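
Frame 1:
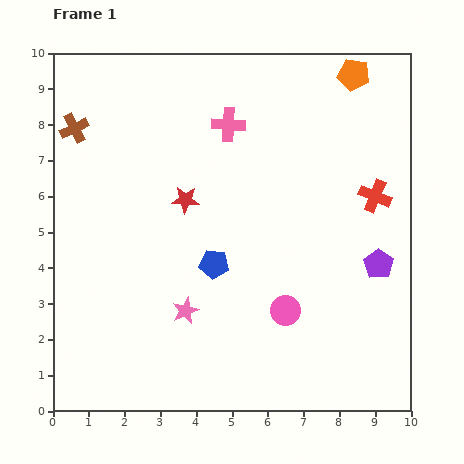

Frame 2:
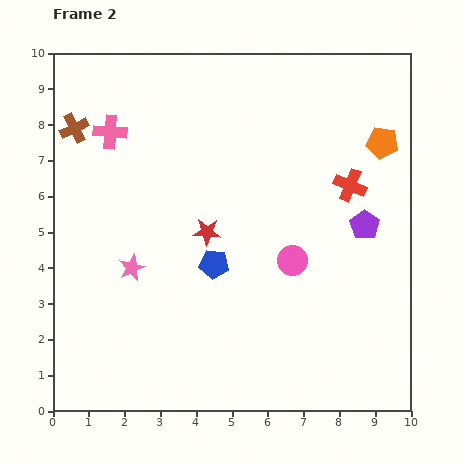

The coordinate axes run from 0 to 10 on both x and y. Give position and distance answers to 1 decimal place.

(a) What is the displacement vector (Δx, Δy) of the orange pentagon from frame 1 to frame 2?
(0.8, -1.9)

The orange pentagon was at (8.4, 9.4) in frame 1 and (9.2, 7.5) in frame 2.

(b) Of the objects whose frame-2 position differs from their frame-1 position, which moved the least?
the red cross

(moved 0.8)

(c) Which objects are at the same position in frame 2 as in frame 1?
the brown cross, the blue pentagon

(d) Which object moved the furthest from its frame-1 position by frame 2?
the pink cross

(moved 3.3; next 2.1)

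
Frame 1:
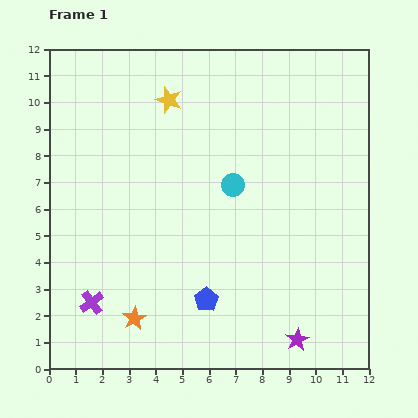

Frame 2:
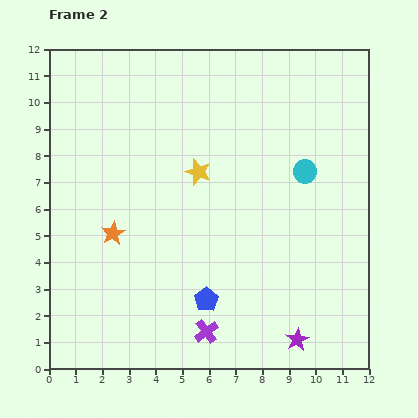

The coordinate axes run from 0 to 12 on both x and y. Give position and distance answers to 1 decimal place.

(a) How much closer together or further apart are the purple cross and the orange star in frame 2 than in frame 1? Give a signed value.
+3.4

Distance in frame 1: 1.7. Distance in frame 2: 5.1.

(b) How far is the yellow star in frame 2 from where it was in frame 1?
2.9

The yellow star moved from (4.5, 10.1) to (5.6, 7.4), a distance of √(1.1² + 2.7²) ≈ 2.9.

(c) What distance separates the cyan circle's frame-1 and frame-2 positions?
2.7

The cyan circle moved from (6.9, 6.9) to (9.6, 7.4), a distance of √(2.7² + 0.5²) ≈ 2.7.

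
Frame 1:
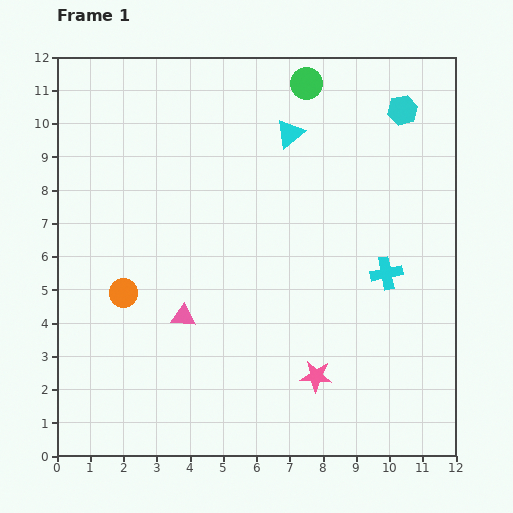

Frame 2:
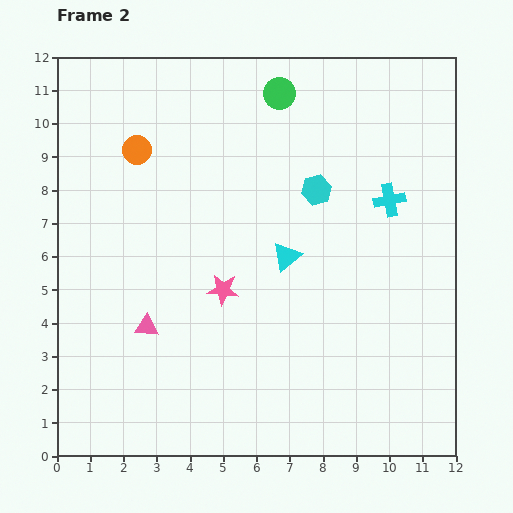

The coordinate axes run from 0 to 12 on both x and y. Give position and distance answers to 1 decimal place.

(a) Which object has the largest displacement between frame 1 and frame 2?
the orange circle

(moved 4.3; next 3.8)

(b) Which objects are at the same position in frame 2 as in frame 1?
none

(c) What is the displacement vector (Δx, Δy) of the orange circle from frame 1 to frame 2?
(0.4, 4.3)

The orange circle was at (2.0, 4.9) in frame 1 and (2.4, 9.2) in frame 2.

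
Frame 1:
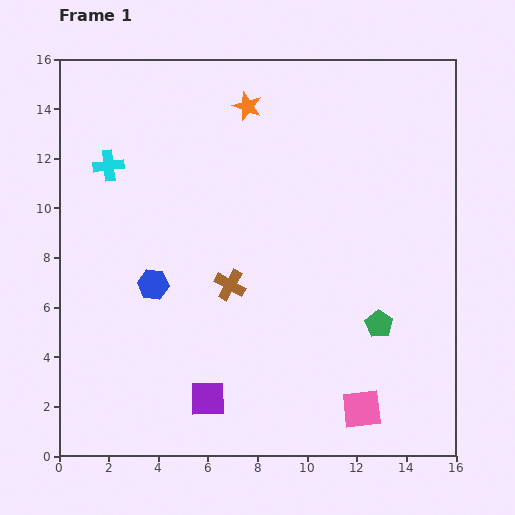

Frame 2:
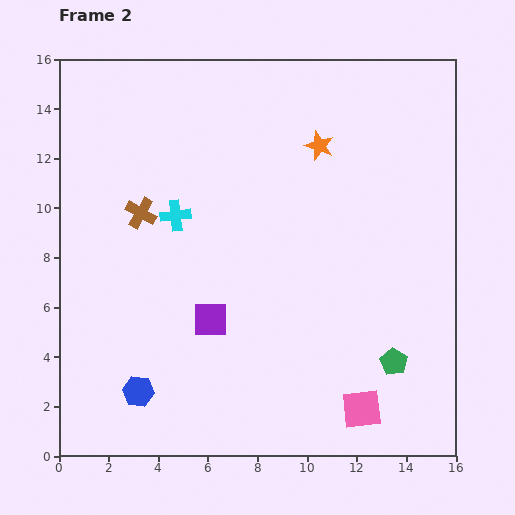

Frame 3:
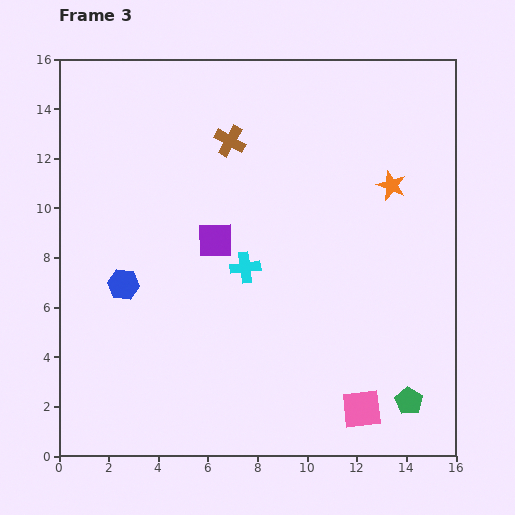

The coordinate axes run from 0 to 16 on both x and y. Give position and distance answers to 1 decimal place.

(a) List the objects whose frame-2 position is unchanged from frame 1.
the pink square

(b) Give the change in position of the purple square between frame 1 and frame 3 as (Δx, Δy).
(0.3, 6.4)

The purple square was at (6.0, 2.3) in frame 1 and (6.3, 8.7) in frame 3.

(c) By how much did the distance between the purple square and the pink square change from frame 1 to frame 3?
+2.8

Distance in frame 1: 6.2. Distance in frame 3: 9.0.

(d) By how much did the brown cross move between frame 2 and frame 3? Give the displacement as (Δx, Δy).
(3.6, 2.9)

The brown cross was at (3.3, 9.8) in frame 2 and (6.9, 12.7) in frame 3.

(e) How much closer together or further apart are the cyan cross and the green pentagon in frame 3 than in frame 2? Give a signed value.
-2.1

Distance in frame 2: 10.6. Distance in frame 3: 8.5.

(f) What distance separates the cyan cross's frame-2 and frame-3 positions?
3.5

The cyan cross moved from (4.7, 9.7) to (7.5, 7.6), a distance of √(2.8² + 2.1²) ≈ 3.5.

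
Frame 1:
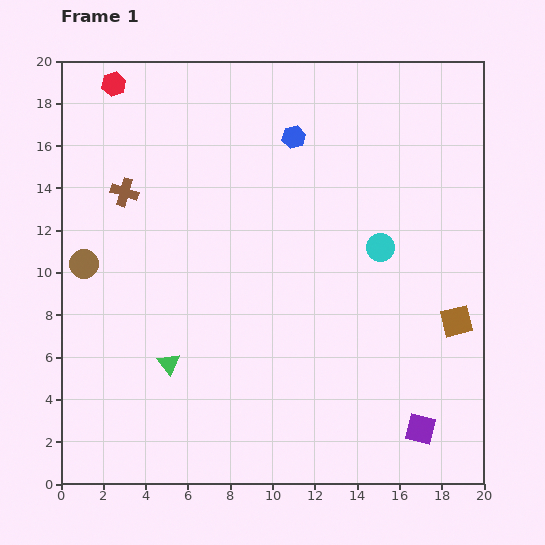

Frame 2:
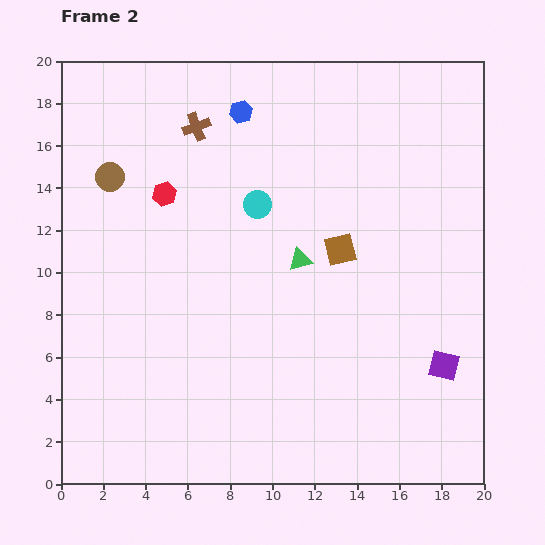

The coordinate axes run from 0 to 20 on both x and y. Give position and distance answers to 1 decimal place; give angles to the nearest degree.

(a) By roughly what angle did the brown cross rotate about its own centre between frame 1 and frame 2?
37° counter-clockwise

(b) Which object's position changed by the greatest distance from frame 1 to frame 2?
the green triangle

(moved 7.9; next 6.5)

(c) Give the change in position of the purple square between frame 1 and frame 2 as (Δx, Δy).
(1.1, 3.0)

The purple square was at (17.0, 2.6) in frame 1 and (18.1, 5.6) in frame 2.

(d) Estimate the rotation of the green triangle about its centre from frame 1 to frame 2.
51° clockwise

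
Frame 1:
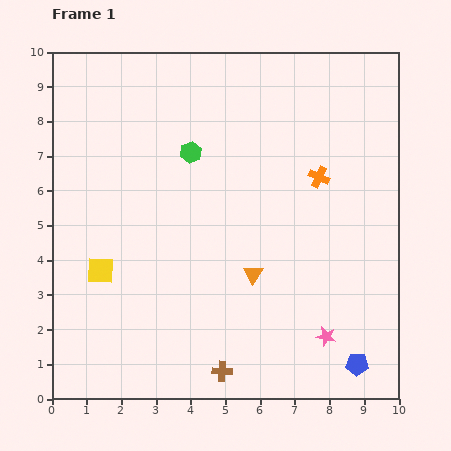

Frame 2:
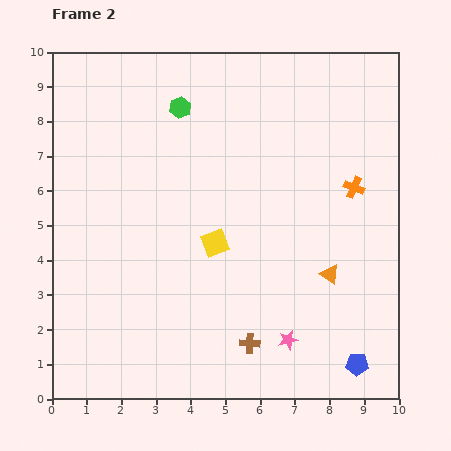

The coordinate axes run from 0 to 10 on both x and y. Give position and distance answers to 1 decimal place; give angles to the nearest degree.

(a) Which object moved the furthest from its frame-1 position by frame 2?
the yellow square

(moved 3.4; next 2.2)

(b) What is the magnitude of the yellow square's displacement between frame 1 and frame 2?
3.4

The yellow square moved from (1.4, 3.7) to (4.7, 4.5), a distance of √(3.3² + 0.8²) ≈ 3.4.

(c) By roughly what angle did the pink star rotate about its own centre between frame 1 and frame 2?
25° counter-clockwise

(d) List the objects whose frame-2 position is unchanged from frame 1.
the blue pentagon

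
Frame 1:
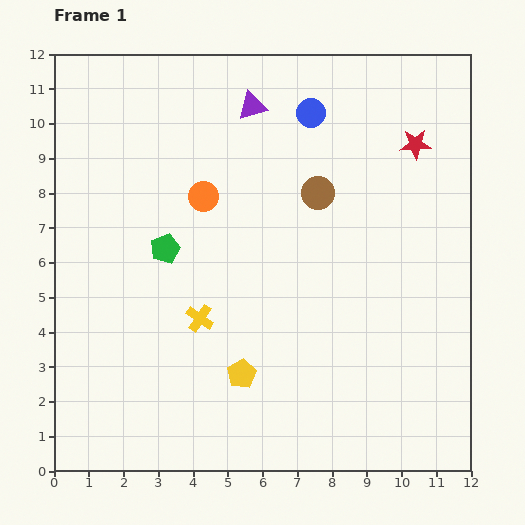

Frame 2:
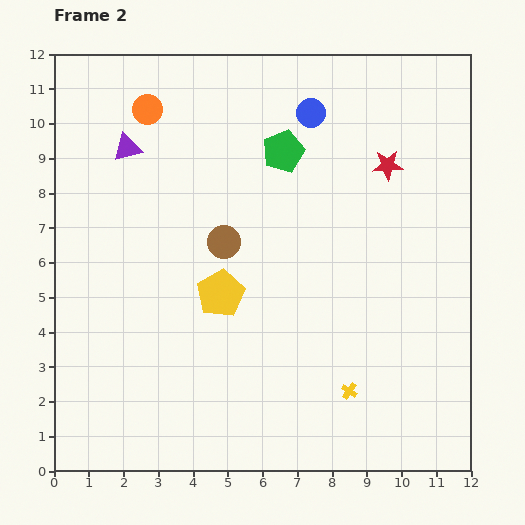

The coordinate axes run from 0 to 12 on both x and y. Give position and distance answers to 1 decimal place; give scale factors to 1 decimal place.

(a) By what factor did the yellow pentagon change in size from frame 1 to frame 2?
1.7×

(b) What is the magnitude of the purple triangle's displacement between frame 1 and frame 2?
3.8

The purple triangle moved from (5.7, 10.5) to (2.1, 9.3), a distance of √(3.6² + 1.2²) ≈ 3.8.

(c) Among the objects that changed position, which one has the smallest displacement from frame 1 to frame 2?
the red star

(moved 1.0)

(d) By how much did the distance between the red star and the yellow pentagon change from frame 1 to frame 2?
-2.2

Distance in frame 1: 8.3. Distance in frame 2: 6.1.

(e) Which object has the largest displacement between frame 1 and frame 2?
the yellow cross

(moved 4.8; next 4.4)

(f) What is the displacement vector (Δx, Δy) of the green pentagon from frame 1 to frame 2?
(3.4, 2.8)

The green pentagon was at (3.2, 6.4) in frame 1 and (6.6, 9.2) in frame 2.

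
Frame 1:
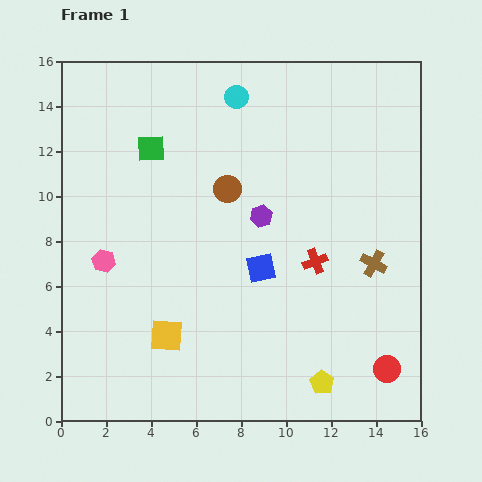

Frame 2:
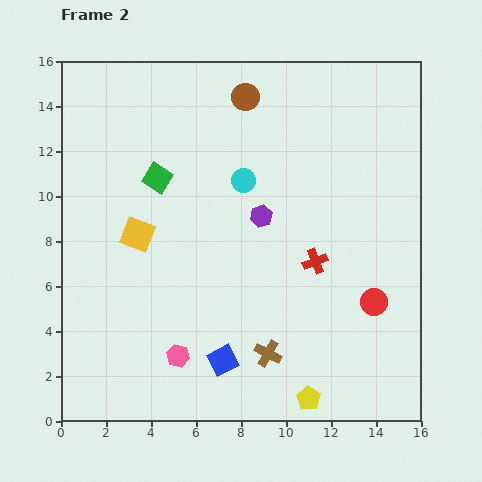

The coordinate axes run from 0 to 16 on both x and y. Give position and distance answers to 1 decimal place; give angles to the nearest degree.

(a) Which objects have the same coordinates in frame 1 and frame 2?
the red cross, the purple hexagon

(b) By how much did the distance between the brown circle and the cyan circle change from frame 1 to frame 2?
-0.4

Distance in frame 1: 4.1. Distance in frame 2: 3.7.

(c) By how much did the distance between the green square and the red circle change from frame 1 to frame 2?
-3.3

Distance in frame 1: 14.4. Distance in frame 2: 11.1.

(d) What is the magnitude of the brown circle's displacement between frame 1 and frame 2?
4.2

The brown circle moved from (7.4, 10.3) to (8.2, 14.4), a distance of √(0.8² + 4.1²) ≈ 4.2.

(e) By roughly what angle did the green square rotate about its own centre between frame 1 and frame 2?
34° clockwise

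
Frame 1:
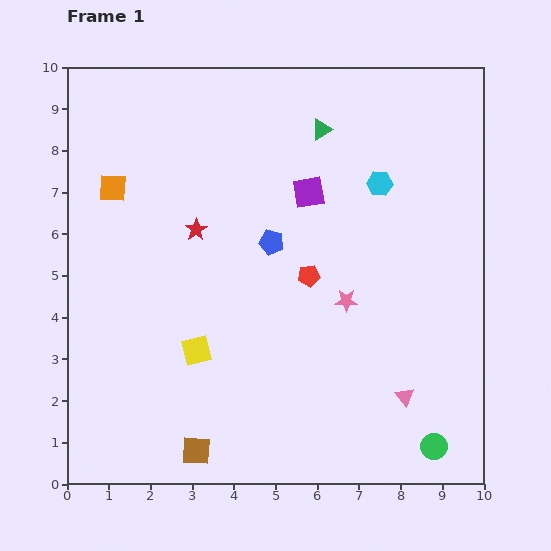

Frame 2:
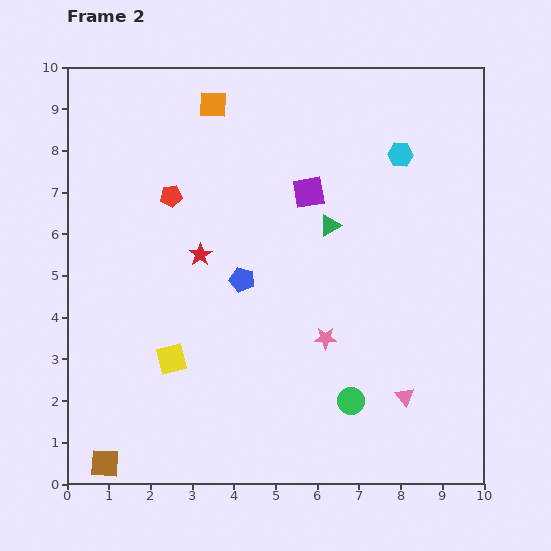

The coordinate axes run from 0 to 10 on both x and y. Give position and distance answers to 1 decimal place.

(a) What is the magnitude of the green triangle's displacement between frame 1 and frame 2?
2.3

The green triangle moved from (6.1, 8.5) to (6.3, 6.2), a distance of √(0.2² + 2.3²) ≈ 2.3.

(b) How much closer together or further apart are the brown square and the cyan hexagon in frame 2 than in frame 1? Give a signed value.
+2.5

Distance in frame 1: 7.8. Distance in frame 2: 10.3.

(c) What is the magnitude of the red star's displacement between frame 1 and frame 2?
0.6

The red star moved from (3.1, 6.1) to (3.2, 5.5), a distance of √(0.1² + 0.6²) ≈ 0.6.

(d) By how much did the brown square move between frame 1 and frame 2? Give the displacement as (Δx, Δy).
(-2.2, -0.3)

The brown square was at (3.1, 0.8) in frame 1 and (0.9, 0.5) in frame 2.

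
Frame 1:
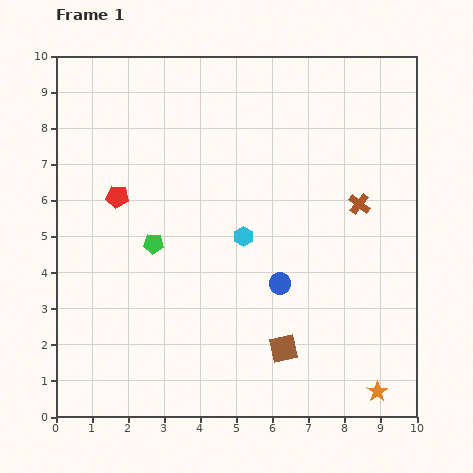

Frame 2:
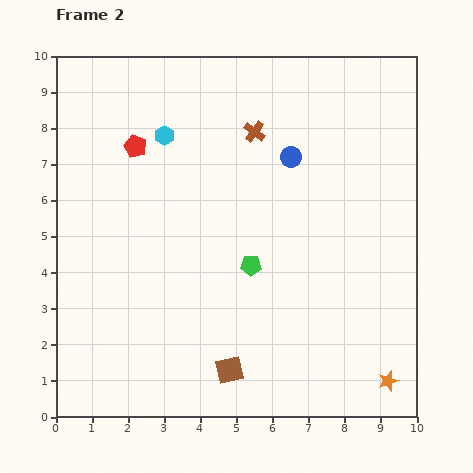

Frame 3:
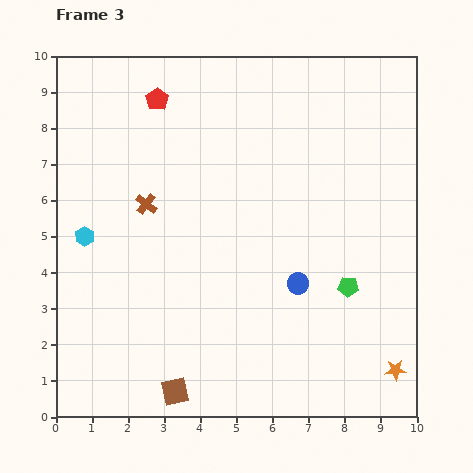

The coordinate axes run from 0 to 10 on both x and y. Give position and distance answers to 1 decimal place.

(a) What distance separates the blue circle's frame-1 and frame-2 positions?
3.5

The blue circle moved from (6.2, 3.7) to (6.5, 7.2), a distance of √(0.3² + 3.5²) ≈ 3.5.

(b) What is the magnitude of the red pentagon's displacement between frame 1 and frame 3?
2.9

The red pentagon moved from (1.7, 6.1) to (2.8, 8.8), a distance of √(1.1² + 2.7²) ≈ 2.9.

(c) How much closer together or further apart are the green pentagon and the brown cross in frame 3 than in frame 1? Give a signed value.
+0.3

Distance in frame 1: 5.8. Distance in frame 3: 6.1.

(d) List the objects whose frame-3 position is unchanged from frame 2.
none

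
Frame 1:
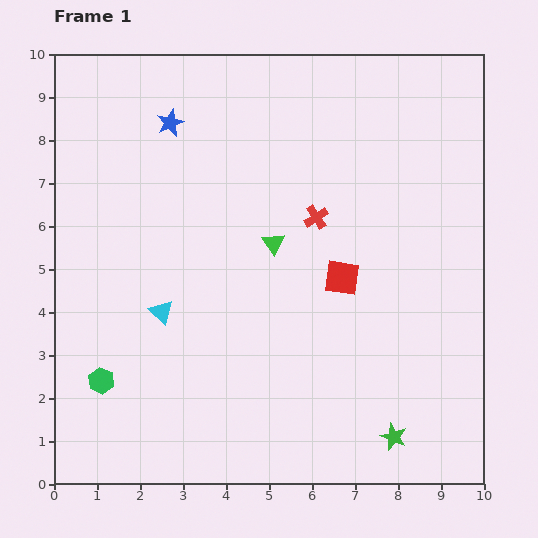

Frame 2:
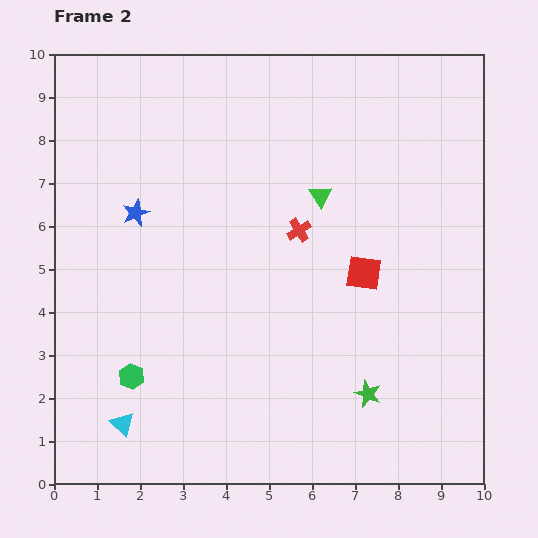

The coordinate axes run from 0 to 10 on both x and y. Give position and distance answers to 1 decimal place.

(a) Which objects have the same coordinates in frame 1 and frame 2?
none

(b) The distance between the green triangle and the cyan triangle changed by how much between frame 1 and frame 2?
+3.9

Distance in frame 1: 3.1. Distance in frame 2: 7.0.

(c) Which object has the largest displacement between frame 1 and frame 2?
the cyan triangle

(moved 2.8; next 2.2)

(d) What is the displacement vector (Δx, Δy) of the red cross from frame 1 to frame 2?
(-0.4, -0.3)

The red cross was at (6.1, 6.2) in frame 1 and (5.7, 5.9) in frame 2.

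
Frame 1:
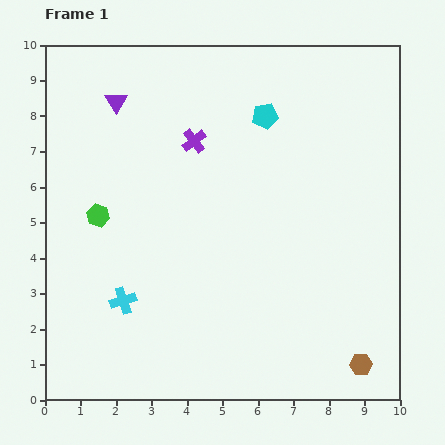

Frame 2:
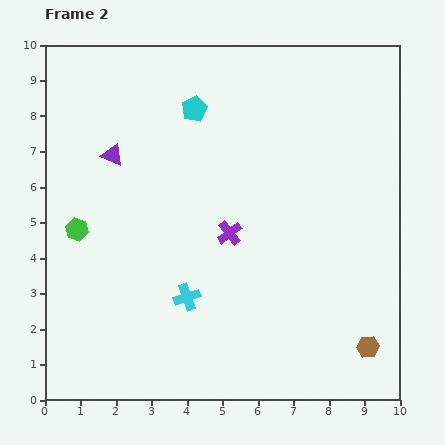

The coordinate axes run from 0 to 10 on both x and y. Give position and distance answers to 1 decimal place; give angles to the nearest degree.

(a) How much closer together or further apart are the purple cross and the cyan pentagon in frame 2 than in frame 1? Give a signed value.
+1.5

Distance in frame 1: 2.1. Distance in frame 2: 3.6.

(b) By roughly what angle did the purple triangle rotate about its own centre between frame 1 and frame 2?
35° counter-clockwise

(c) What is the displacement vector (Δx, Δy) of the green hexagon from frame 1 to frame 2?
(-0.6, -0.4)

The green hexagon was at (1.5, 5.2) in frame 1 and (0.9, 4.8) in frame 2.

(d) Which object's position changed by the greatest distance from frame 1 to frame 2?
the purple cross

(moved 2.8; next 2.0)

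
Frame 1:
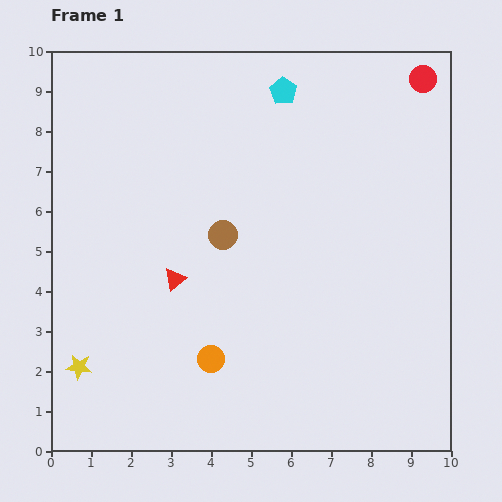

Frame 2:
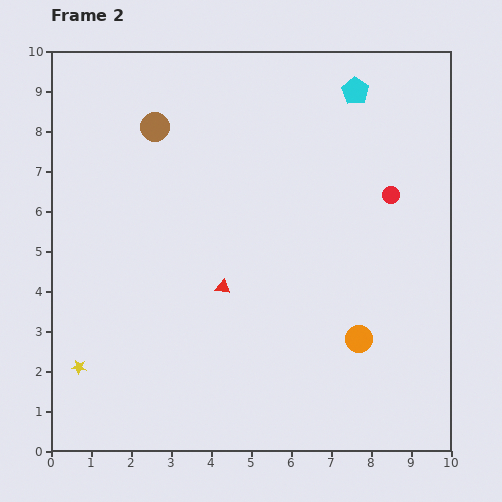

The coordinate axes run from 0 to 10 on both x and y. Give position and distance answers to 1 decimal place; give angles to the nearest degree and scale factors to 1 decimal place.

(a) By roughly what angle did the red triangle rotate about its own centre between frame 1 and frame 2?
49° clockwise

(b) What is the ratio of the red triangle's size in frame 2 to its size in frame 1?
0.7×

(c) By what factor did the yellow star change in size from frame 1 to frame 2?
0.6×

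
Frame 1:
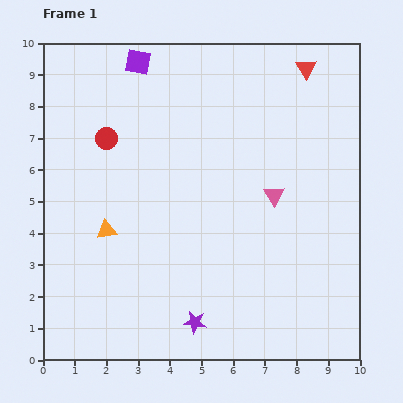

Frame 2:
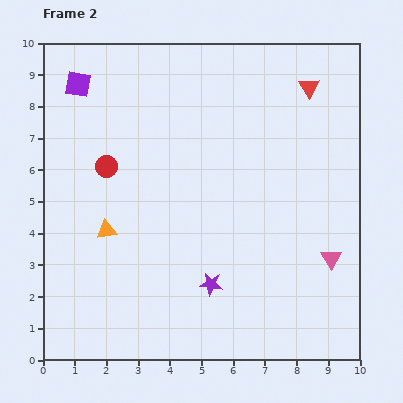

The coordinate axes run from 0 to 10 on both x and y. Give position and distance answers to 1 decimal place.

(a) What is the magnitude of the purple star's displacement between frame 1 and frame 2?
1.3

The purple star moved from (4.8, 1.2) to (5.3, 2.4), a distance of √(0.5² + 1.2²) ≈ 1.3.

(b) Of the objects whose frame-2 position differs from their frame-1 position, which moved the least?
the red triangle

(moved 0.6)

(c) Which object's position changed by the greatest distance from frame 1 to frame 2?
the pink triangle

(moved 2.7; next 2.0)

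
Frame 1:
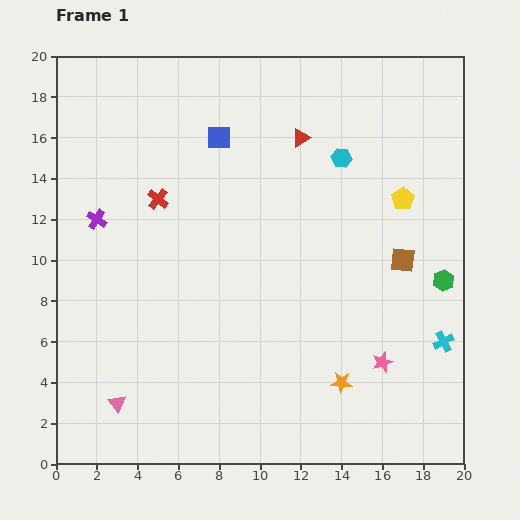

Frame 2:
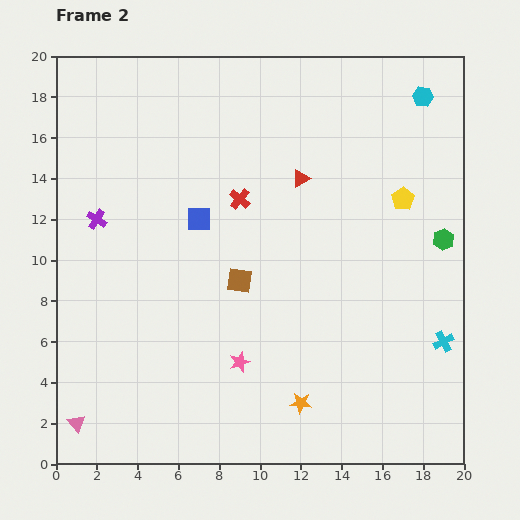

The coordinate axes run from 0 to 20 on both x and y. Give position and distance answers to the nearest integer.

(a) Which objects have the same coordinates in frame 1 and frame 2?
the cyan cross, the purple cross, the yellow pentagon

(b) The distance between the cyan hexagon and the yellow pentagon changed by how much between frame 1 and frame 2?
+1

Distance in frame 1: 4. Distance in frame 2: 5.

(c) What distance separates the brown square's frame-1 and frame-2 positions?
8

The brown square moved from (17, 10) to (9, 9), a distance of √(8² + 1²) ≈ 8.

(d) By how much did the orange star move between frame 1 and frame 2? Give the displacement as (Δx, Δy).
(-2, -1)

The orange star was at (14, 4) in frame 1 and (12, 3) in frame 2.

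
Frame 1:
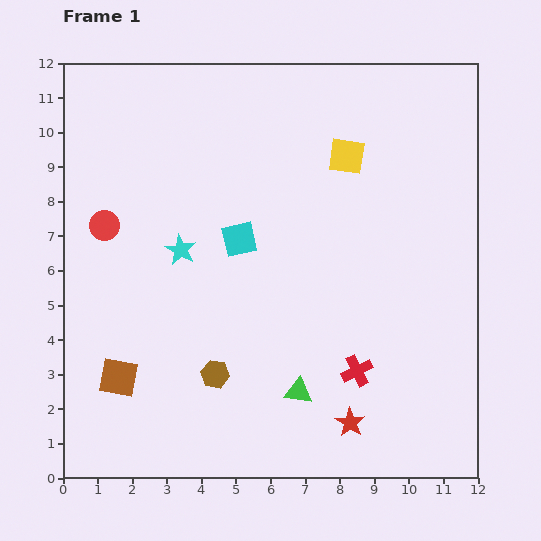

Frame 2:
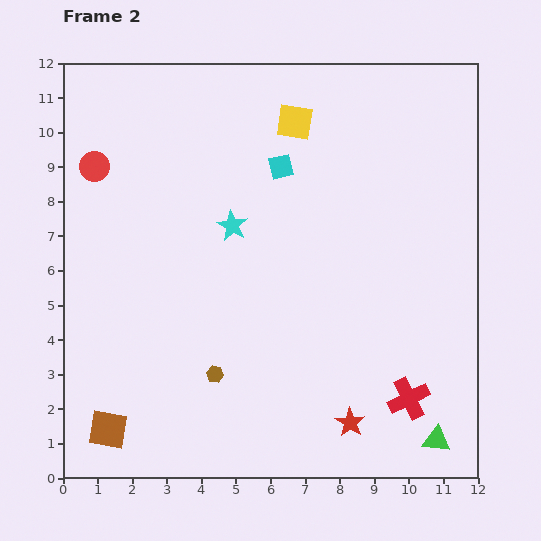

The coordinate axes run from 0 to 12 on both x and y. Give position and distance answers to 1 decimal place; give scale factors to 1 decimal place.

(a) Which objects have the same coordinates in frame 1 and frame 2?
the brown hexagon, the red star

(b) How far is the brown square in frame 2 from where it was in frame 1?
1.5

The brown square moved from (1.6, 2.9) to (1.3, 1.4), a distance of √(0.3² + 1.5²) ≈ 1.5.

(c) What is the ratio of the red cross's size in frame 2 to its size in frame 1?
1.3×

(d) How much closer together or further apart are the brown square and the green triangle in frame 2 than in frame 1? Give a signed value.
+4.3

Distance in frame 1: 5.2. Distance in frame 2: 9.5.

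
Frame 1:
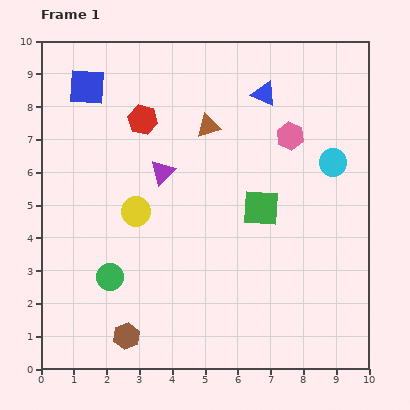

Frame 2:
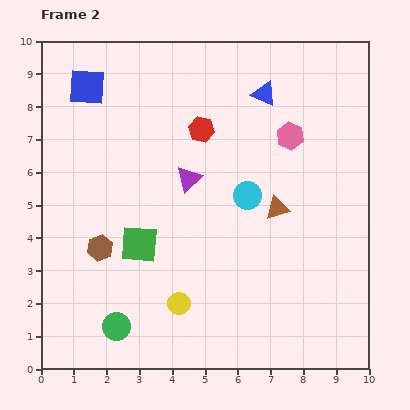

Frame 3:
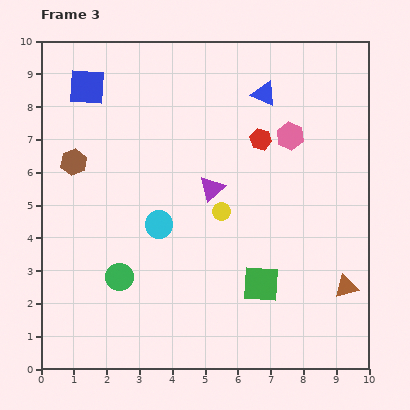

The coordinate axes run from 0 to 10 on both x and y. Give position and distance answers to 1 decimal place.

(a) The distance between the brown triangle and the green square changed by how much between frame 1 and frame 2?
+1.3

Distance in frame 1: 3.0. Distance in frame 2: 4.3.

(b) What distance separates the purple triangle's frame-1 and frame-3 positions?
1.6

The purple triangle moved from (3.7, 6.0) to (5.2, 5.5), a distance of √(1.5² + 0.5²) ≈ 1.6.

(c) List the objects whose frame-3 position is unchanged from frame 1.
the blue triangle, the pink hexagon, the blue square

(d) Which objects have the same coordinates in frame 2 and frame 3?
the blue triangle, the pink hexagon, the blue square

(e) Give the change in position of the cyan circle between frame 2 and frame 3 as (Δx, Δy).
(-2.7, -0.9)

The cyan circle was at (6.3, 5.3) in frame 2 and (3.6, 4.4) in frame 3.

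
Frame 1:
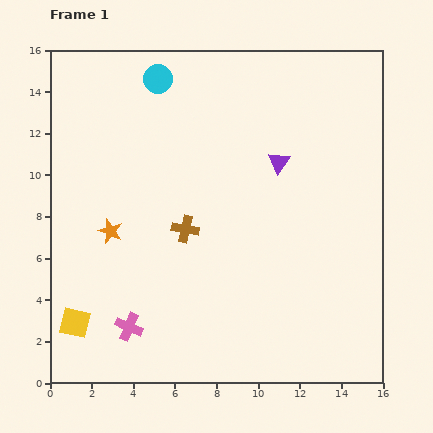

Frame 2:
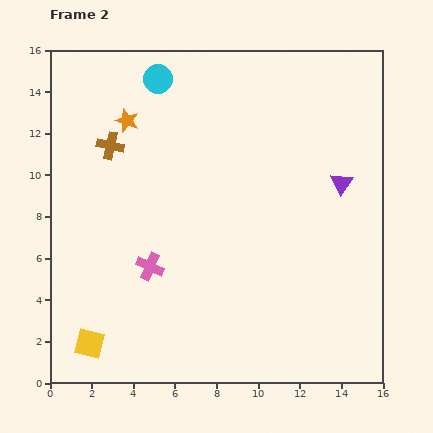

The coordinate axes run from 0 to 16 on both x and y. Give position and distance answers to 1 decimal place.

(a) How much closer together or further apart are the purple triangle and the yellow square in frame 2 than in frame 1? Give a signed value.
+1.8

Distance in frame 1: 12.5. Distance in frame 2: 14.3.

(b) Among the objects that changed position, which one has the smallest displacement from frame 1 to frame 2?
the yellow square

(moved 1.2)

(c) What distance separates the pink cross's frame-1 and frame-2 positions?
3.1

The pink cross moved from (3.8, 2.7) to (4.8, 5.6), a distance of √(1.0² + 2.9²) ≈ 3.1.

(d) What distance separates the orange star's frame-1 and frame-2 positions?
5.4

The orange star moved from (2.9, 7.3) to (3.7, 12.6), a distance of √(0.8² + 5.3²) ≈ 5.4.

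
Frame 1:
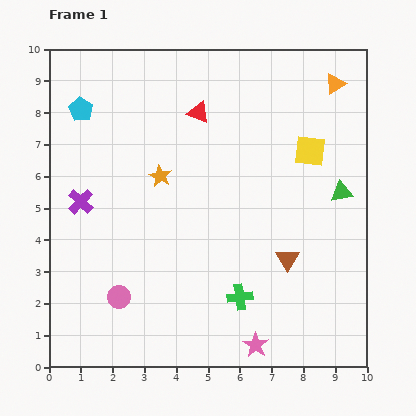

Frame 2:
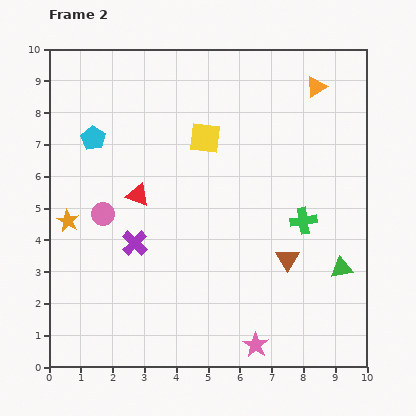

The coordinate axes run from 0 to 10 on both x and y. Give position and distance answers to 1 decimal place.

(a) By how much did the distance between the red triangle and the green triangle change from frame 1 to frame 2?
+1.7

Distance in frame 1: 5.1. Distance in frame 2: 6.8.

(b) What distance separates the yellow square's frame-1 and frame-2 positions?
3.3

The yellow square moved from (8.2, 6.8) to (4.9, 7.2), a distance of √(3.3² + 0.4²) ≈ 3.3.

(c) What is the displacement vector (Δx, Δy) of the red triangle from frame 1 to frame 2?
(-1.9, -2.6)

The red triangle was at (4.7, 8.0) in frame 1 and (2.8, 5.4) in frame 2.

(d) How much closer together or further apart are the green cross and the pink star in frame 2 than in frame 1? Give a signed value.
+2.6

Distance in frame 1: 1.6. Distance in frame 2: 4.2.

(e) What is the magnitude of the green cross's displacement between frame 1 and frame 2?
3.1

The green cross moved from (6.0, 2.2) to (8.0, 4.6), a distance of √(2.0² + 2.4²) ≈ 3.1.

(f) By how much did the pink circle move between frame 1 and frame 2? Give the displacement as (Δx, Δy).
(-0.5, 2.6)

The pink circle was at (2.2, 2.2) in frame 1 and (1.7, 4.8) in frame 2.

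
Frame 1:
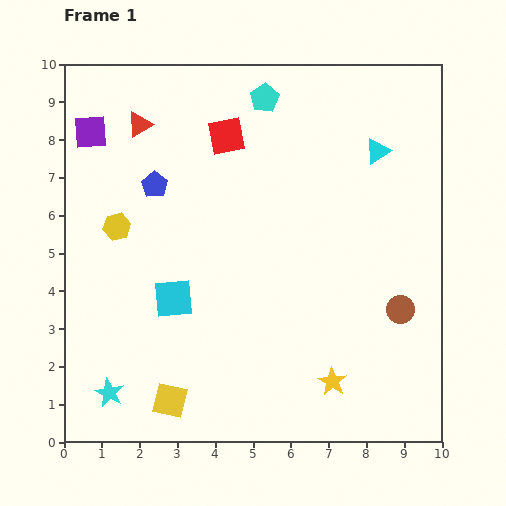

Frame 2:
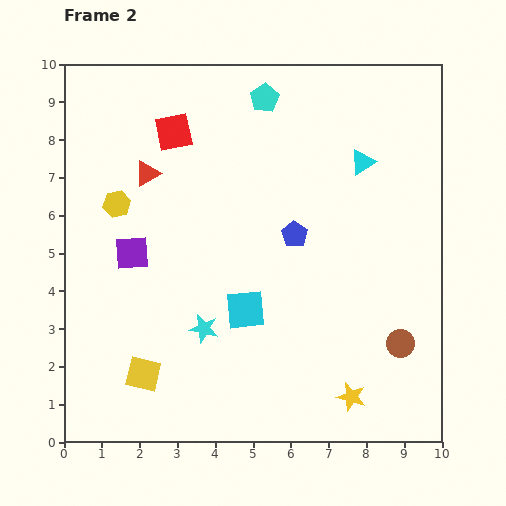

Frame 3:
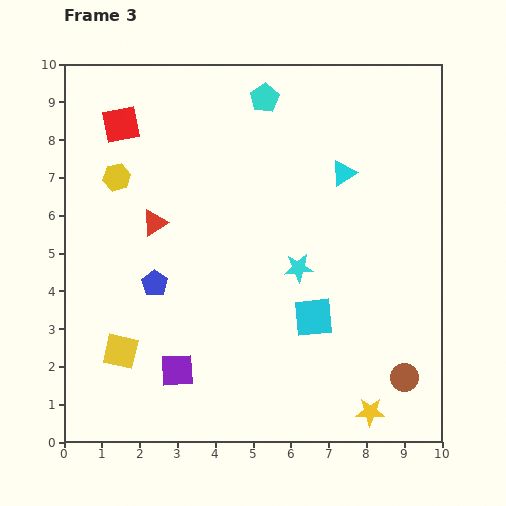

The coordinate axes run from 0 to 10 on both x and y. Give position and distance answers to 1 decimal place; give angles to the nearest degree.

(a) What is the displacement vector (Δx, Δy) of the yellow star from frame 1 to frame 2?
(0.5, -0.4)

The yellow star was at (7.1, 1.6) in frame 1 and (7.6, 1.2) in frame 2.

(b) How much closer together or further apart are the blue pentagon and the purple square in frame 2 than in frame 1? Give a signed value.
+2.1

Distance in frame 1: 2.2. Distance in frame 2: 4.3.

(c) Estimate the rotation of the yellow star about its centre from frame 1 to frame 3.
30° counter-clockwise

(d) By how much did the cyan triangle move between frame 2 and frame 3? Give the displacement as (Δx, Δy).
(-0.5, -0.3)

The cyan triangle was at (7.9, 7.4) in frame 2 and (7.4, 7.1) in frame 3.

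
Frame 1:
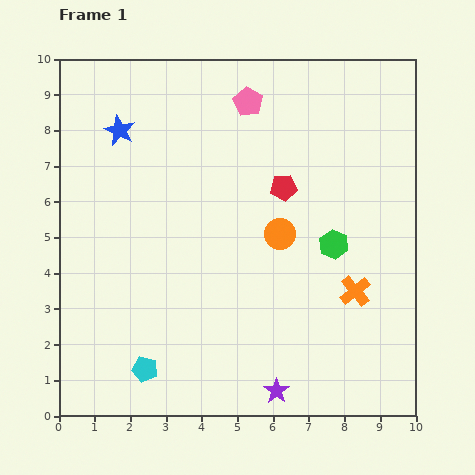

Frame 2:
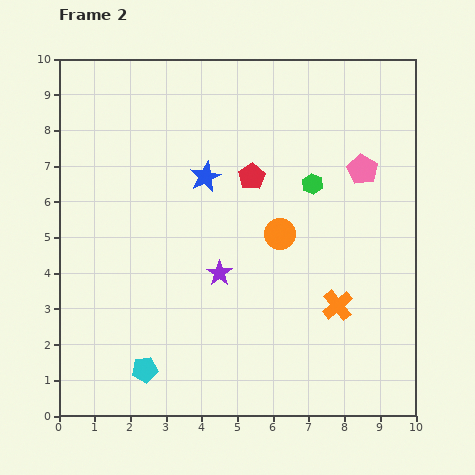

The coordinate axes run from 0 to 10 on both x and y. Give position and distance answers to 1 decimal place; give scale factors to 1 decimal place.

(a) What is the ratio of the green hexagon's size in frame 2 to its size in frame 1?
0.7×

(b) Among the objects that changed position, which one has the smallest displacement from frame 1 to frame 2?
the orange cross

(moved 0.6)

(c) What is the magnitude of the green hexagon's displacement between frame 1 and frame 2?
1.8

The green hexagon moved from (7.7, 4.8) to (7.1, 6.5), a distance of √(0.6² + 1.7²) ≈ 1.8.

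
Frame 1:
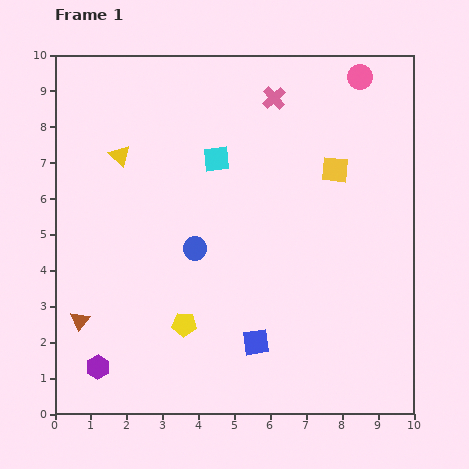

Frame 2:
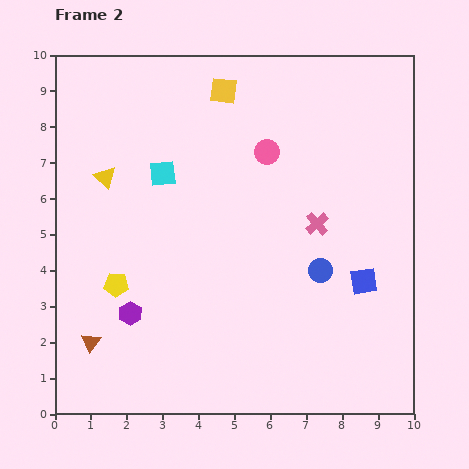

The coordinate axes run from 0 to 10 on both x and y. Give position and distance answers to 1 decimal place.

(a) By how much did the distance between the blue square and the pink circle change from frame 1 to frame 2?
-3.4

Distance in frame 1: 7.9. Distance in frame 2: 4.5.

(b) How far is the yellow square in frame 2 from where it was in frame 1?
3.8

The yellow square moved from (7.8, 6.8) to (4.7, 9.0), a distance of √(3.1² + 2.2²) ≈ 3.8.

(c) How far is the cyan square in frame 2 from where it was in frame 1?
1.6

The cyan square moved from (4.5, 7.1) to (3.0, 6.7), a distance of √(1.5² + 0.4²) ≈ 1.6.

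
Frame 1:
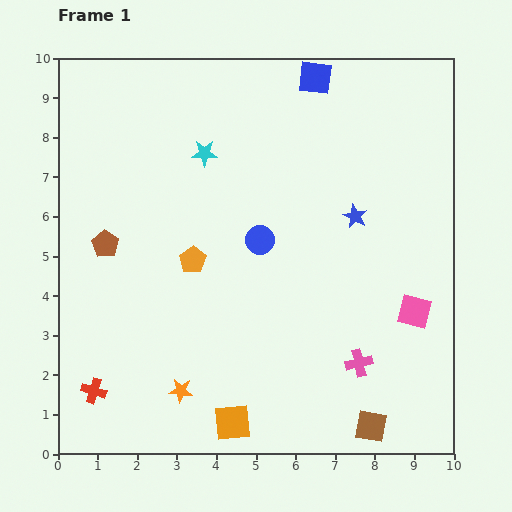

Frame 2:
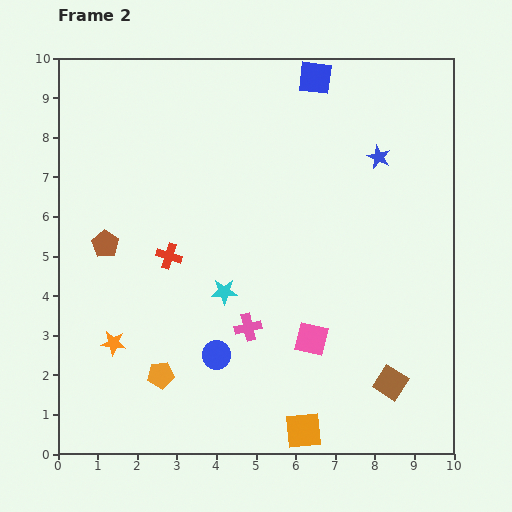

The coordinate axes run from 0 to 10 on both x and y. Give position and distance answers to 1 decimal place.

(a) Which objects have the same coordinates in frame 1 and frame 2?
the brown pentagon, the blue square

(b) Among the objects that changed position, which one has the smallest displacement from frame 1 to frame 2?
the brown square

(moved 1.2)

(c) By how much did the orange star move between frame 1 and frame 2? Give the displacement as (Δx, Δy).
(-1.7, 1.2)

The orange star was at (3.1, 1.6) in frame 1 and (1.4, 2.8) in frame 2.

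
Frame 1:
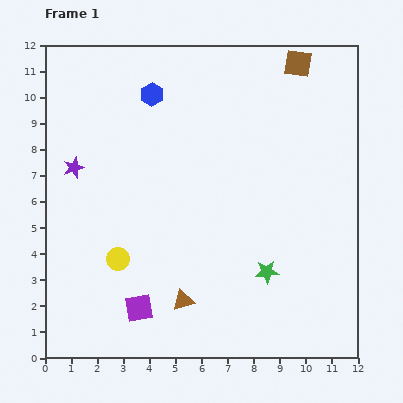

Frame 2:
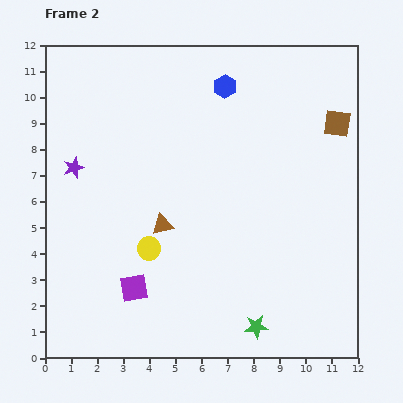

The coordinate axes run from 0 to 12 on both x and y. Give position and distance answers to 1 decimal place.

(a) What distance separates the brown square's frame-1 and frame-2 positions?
2.7

The brown square moved from (9.7, 11.3) to (11.2, 9.0), a distance of √(1.5² + 2.3²) ≈ 2.7.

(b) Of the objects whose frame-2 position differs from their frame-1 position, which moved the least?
the purple square

(moved 0.8)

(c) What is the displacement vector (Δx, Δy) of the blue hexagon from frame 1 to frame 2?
(2.8, 0.3)

The blue hexagon was at (4.1, 10.1) in frame 1 and (6.9, 10.4) in frame 2.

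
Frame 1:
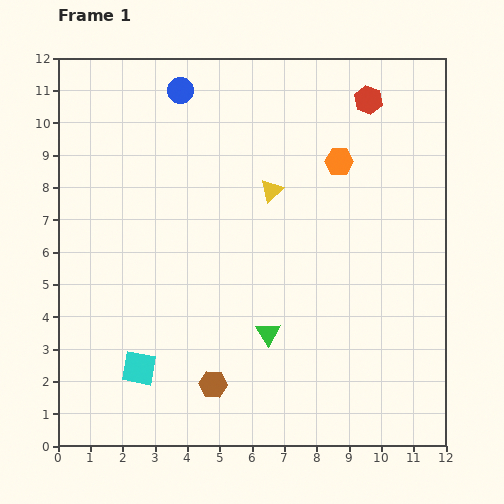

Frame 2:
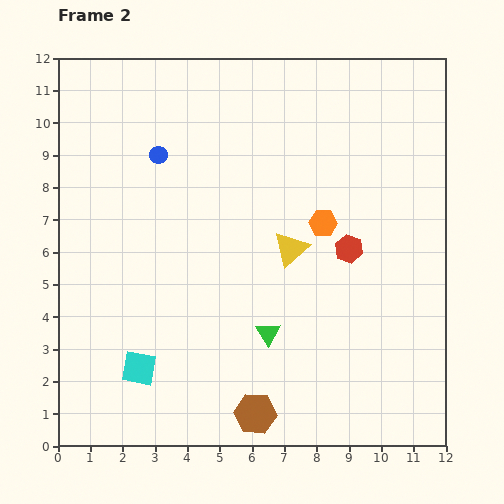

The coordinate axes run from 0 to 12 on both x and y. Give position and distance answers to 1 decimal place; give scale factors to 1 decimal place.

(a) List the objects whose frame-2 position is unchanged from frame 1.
the cyan square, the green triangle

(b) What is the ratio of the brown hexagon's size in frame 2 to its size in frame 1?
1.5×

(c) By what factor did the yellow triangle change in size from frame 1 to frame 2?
1.5×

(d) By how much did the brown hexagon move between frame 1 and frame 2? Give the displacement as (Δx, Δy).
(1.3, -0.9)

The brown hexagon was at (4.8, 1.9) in frame 1 and (6.1, 1.0) in frame 2.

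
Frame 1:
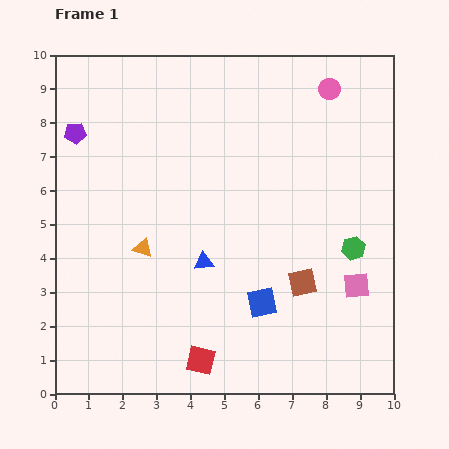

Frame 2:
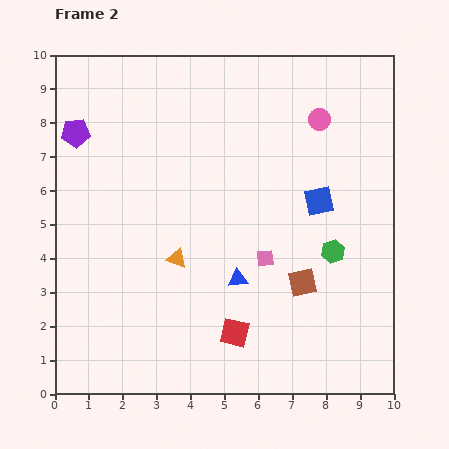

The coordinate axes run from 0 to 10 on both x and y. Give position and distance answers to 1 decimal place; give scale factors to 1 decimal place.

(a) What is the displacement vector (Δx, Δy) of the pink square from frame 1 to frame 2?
(-2.7, 0.8)

The pink square was at (8.9, 3.2) in frame 1 and (6.2, 4.0) in frame 2.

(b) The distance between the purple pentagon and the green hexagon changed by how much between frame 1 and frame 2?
-0.5

Distance in frame 1: 8.9. Distance in frame 2: 8.4.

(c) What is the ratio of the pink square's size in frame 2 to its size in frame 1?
0.7×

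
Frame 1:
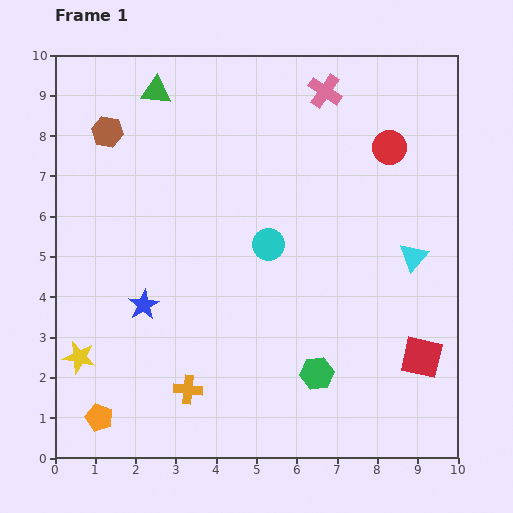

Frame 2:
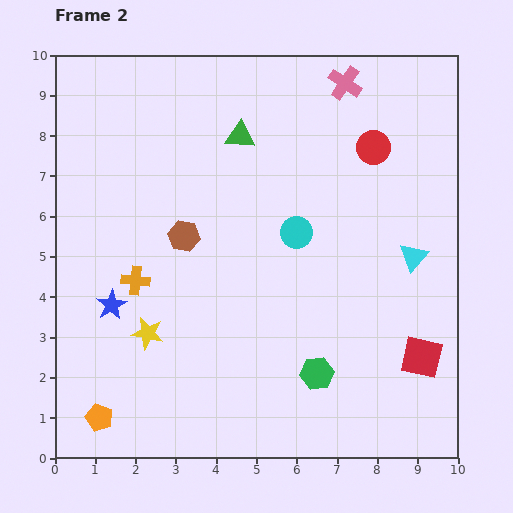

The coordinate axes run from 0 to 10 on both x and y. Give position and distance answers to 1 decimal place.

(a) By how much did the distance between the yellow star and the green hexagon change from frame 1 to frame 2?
-1.6

Distance in frame 1: 5.9. Distance in frame 2: 4.3.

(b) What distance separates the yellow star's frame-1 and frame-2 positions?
1.8

The yellow star moved from (0.6, 2.5) to (2.3, 3.1), a distance of √(1.7² + 0.6²) ≈ 1.8.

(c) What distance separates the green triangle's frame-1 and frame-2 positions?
2.4

The green triangle moved from (2.5, 9.1) to (4.6, 8.0), a distance of √(2.1² + 1.1²) ≈ 2.4.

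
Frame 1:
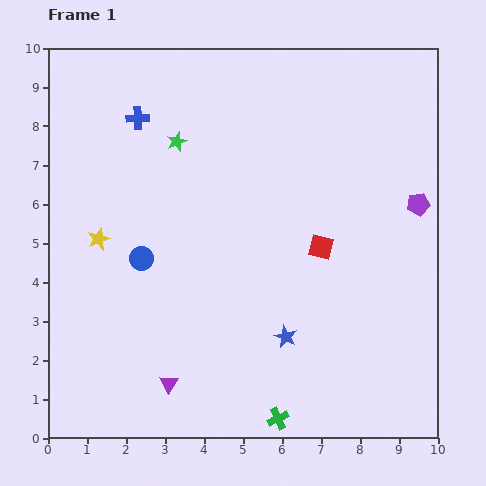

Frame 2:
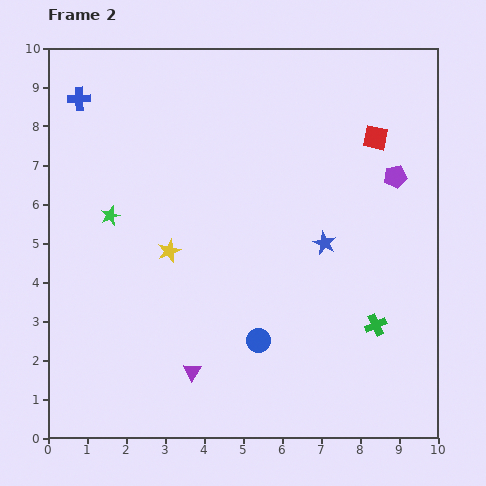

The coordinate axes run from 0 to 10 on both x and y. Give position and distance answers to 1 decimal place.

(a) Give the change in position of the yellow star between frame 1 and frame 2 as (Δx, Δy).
(1.8, -0.3)

The yellow star was at (1.3, 5.1) in frame 1 and (3.1, 4.8) in frame 2.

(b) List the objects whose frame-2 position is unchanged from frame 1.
none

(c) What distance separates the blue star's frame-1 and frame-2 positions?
2.6

The blue star moved from (6.1, 2.6) to (7.1, 5.0), a distance of √(1.0² + 2.4²) ≈ 2.6.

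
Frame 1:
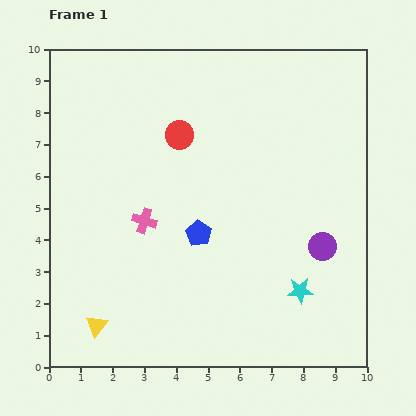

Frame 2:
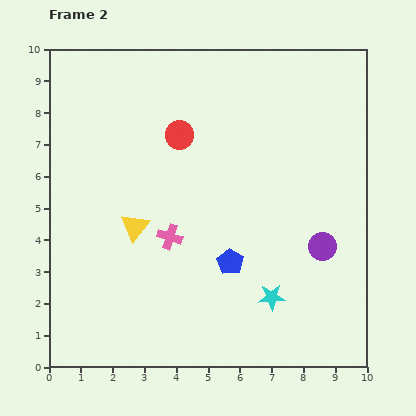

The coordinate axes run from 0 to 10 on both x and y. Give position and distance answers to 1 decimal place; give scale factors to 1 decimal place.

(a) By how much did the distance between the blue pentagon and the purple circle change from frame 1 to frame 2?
-1.0

Distance in frame 1: 3.9. Distance in frame 2: 2.9.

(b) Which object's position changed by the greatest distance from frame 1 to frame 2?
the yellow triangle

(moved 3.3; next 1.3)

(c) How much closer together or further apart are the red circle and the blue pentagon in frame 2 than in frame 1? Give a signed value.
+1.1

Distance in frame 1: 3.2. Distance in frame 2: 4.3.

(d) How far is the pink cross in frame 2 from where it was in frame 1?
0.9

The pink cross moved from (3.0, 4.6) to (3.8, 4.1), a distance of √(0.8² + 0.5²) ≈ 0.9.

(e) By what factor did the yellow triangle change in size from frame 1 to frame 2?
1.3×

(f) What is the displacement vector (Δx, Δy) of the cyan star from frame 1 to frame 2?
(-0.9, -0.2)

The cyan star was at (7.9, 2.4) in frame 1 and (7.0, 2.2) in frame 2.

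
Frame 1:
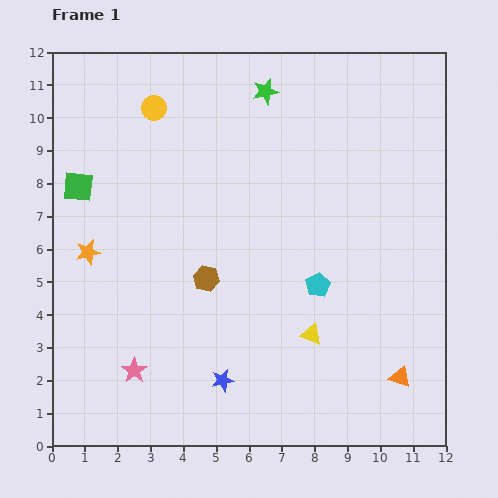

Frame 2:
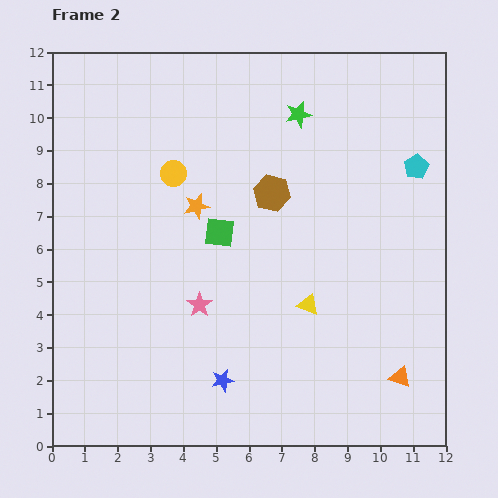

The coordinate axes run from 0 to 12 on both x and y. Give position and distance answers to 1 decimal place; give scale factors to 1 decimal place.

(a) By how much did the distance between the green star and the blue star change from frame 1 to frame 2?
-0.5

Distance in frame 1: 8.9. Distance in frame 2: 8.4.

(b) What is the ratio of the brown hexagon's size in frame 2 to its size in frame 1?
1.4×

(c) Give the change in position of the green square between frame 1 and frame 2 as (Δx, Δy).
(4.3, -1.4)

The green square was at (0.8, 7.9) in frame 1 and (5.1, 6.5) in frame 2.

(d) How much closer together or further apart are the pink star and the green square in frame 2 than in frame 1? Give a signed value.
-3.6

Distance in frame 1: 5.9. Distance in frame 2: 2.3.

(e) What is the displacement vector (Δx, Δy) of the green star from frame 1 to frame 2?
(1.0, -0.7)

The green star was at (6.5, 10.8) in frame 1 and (7.5, 10.1) in frame 2.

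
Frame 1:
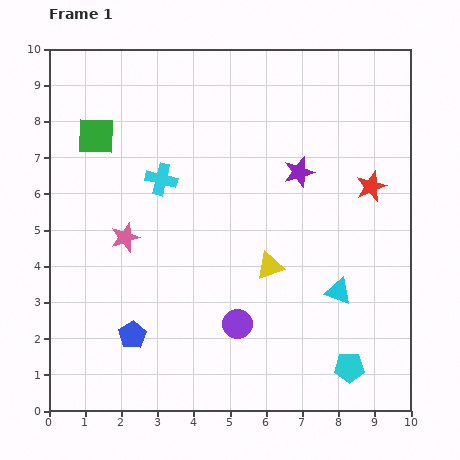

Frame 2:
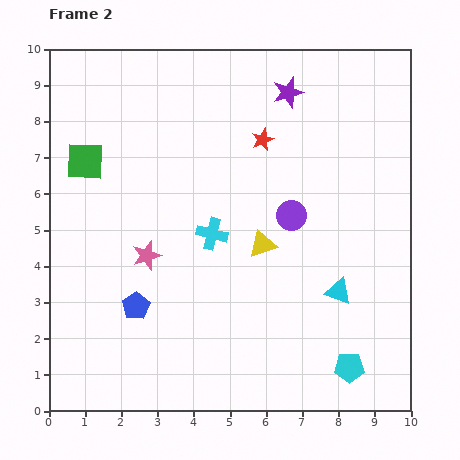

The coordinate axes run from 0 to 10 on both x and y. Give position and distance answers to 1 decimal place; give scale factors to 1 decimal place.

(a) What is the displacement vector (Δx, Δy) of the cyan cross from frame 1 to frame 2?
(1.4, -1.5)

The cyan cross was at (3.1, 6.4) in frame 1 and (4.5, 4.9) in frame 2.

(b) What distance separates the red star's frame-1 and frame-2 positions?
3.3

The red star moved from (8.9, 6.2) to (5.9, 7.5), a distance of √(3.0² + 1.3²) ≈ 3.3.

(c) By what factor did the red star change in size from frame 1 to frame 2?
0.7×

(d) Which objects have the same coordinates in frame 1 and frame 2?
the cyan pentagon, the cyan triangle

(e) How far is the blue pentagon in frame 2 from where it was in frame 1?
0.8

The blue pentagon moved from (2.3, 2.1) to (2.4, 2.9), a distance of √(0.1² + 0.8²) ≈ 0.8.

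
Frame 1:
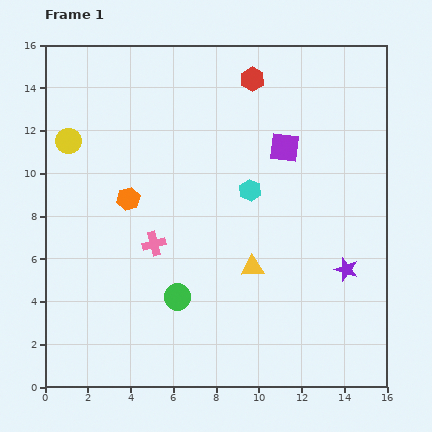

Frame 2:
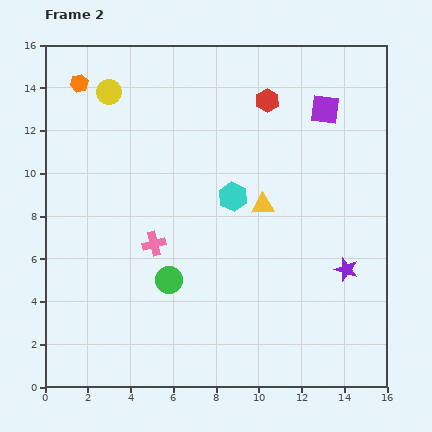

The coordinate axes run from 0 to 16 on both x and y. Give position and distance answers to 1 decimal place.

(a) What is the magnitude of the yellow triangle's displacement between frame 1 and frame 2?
2.9

The yellow triangle moved from (9.7, 5.6) to (10.2, 8.5), a distance of √(0.5² + 2.9²) ≈ 2.9.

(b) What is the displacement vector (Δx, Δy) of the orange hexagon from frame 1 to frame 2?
(-2.3, 5.4)

The orange hexagon was at (3.9, 8.8) in frame 1 and (1.6, 14.2) in frame 2.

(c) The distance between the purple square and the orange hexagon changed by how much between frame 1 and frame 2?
+3.9

Distance in frame 1: 7.7. Distance in frame 2: 11.6.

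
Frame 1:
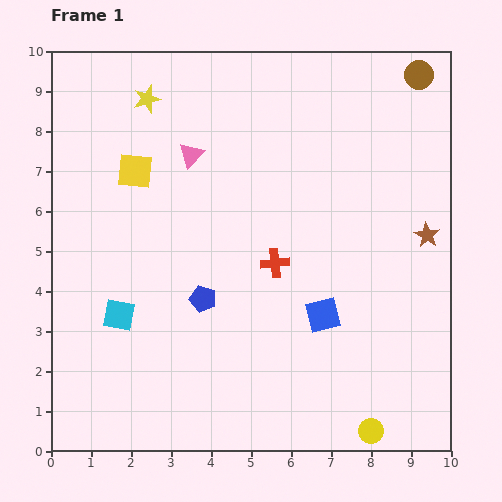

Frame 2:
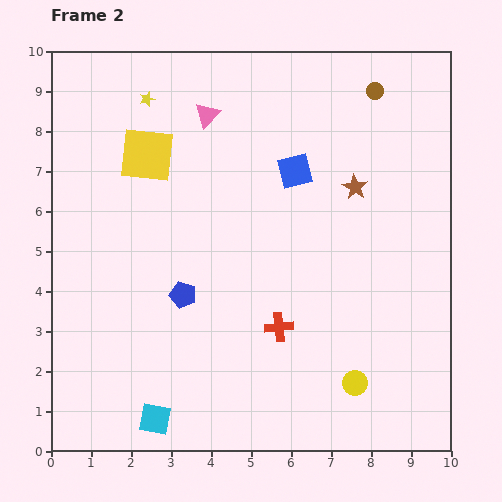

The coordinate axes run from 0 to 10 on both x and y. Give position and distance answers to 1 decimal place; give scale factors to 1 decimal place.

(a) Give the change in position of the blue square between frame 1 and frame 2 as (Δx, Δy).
(-0.7, 3.6)

The blue square was at (6.8, 3.4) in frame 1 and (6.1, 7.0) in frame 2.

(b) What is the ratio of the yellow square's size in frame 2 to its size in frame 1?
1.5×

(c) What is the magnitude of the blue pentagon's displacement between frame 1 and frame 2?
0.5

The blue pentagon moved from (3.8, 3.8) to (3.3, 3.9), a distance of √(0.5² + 0.1²) ≈ 0.5.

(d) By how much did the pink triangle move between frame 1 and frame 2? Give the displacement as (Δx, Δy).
(0.4, 1.0)

The pink triangle was at (3.5, 7.4) in frame 1 and (3.9, 8.4) in frame 2.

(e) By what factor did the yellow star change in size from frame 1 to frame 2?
0.6×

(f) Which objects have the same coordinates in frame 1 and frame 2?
the yellow star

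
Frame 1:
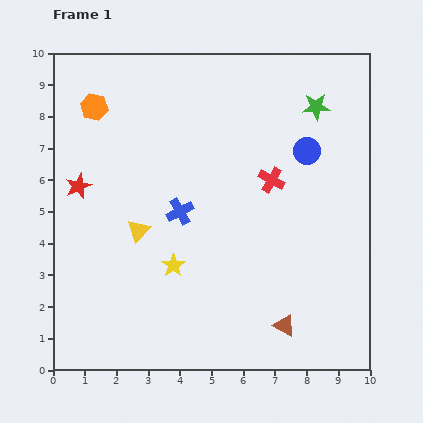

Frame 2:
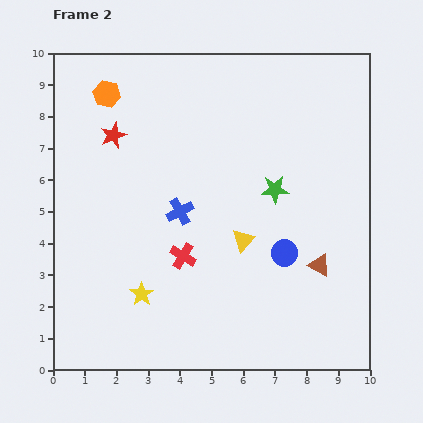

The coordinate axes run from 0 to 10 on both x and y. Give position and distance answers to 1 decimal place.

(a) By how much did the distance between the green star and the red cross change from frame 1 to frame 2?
+0.9

Distance in frame 1: 2.7. Distance in frame 2: 3.6.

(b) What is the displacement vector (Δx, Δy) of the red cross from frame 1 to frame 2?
(-2.8, -2.4)

The red cross was at (6.9, 6.0) in frame 1 and (4.1, 3.6) in frame 2.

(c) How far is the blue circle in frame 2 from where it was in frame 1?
3.3

The blue circle moved from (8.0, 6.9) to (7.3, 3.7), a distance of √(0.7² + 3.2²) ≈ 3.3.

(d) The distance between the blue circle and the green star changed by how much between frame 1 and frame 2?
+0.6

Distance in frame 1: 1.4. Distance in frame 2: 2.0.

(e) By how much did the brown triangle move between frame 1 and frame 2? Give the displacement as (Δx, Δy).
(1.1, 1.9)

The brown triangle was at (7.3, 1.4) in frame 1 and (8.4, 3.3) in frame 2.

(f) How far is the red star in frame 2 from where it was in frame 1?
1.9

The red star moved from (0.8, 5.8) to (1.9, 7.4), a distance of √(1.1² + 1.6²) ≈ 1.9.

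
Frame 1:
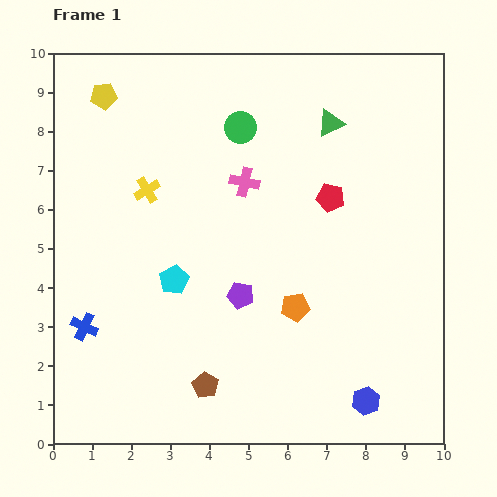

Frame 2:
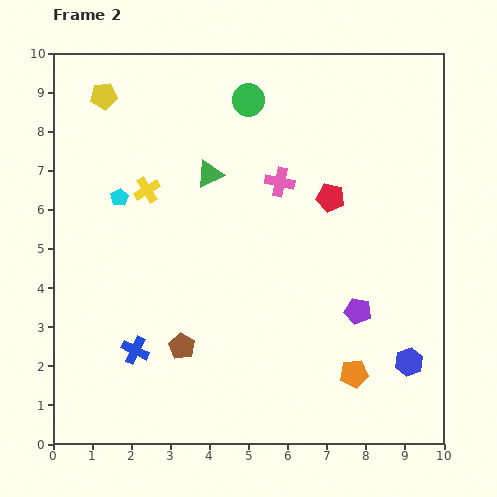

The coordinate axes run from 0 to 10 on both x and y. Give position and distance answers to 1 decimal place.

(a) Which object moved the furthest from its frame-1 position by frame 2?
the green triangle

(moved 3.4; next 3.0)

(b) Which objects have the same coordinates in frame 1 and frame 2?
the yellow cross, the red pentagon, the yellow pentagon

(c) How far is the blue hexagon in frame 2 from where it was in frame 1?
1.5

The blue hexagon moved from (8.0, 1.1) to (9.1, 2.1), a distance of √(1.1² + 1.0²) ≈ 1.5.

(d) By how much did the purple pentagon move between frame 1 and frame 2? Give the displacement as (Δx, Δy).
(3.0, -0.4)

The purple pentagon was at (4.8, 3.8) in frame 1 and (7.8, 3.4) in frame 2.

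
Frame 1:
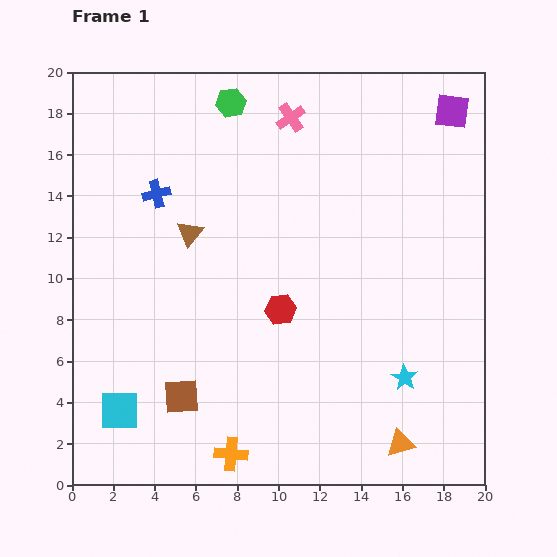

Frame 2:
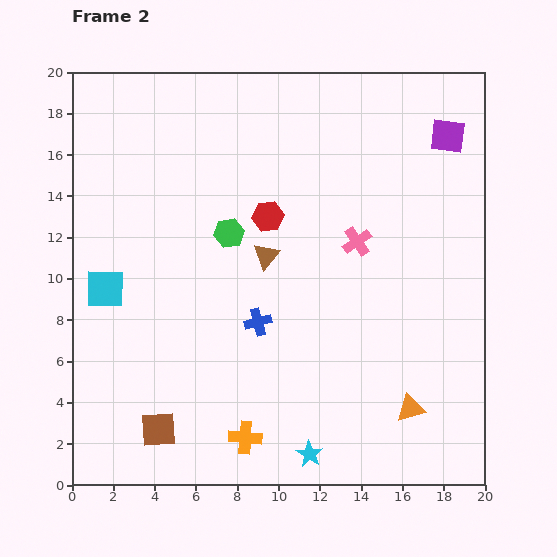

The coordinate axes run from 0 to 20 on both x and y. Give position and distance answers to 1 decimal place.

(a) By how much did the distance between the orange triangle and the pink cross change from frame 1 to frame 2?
-8.2

Distance in frame 1: 16.7. Distance in frame 2: 8.5.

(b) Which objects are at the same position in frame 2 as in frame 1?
none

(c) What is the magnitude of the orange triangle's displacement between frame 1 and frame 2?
1.8

The orange triangle moved from (15.9, 2.0) to (16.4, 3.7), a distance of √(0.5² + 1.7²) ≈ 1.8.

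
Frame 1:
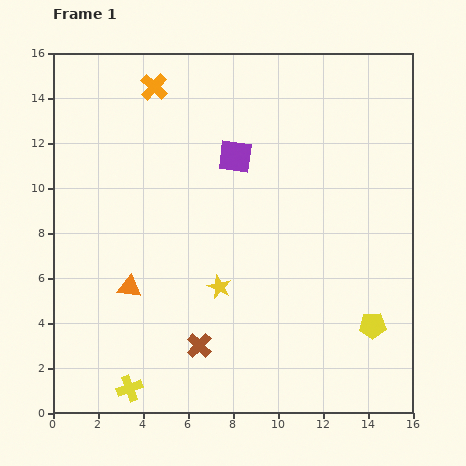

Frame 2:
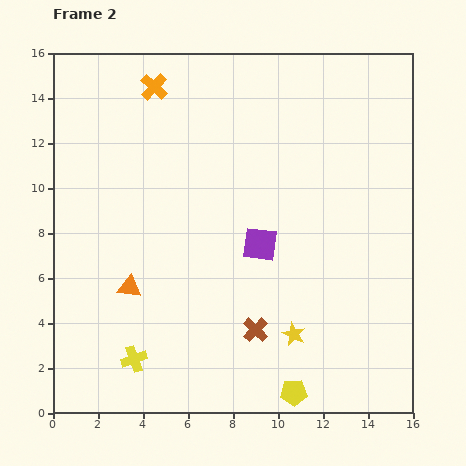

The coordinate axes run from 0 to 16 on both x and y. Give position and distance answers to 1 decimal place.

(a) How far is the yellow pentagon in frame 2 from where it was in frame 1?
4.6

The yellow pentagon moved from (14.2, 3.9) to (10.7, 0.9), a distance of √(3.5² + 3.0²) ≈ 4.6.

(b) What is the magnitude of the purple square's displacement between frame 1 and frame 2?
4.1

The purple square moved from (8.1, 11.4) to (9.2, 7.5), a distance of √(1.1² + 3.9²) ≈ 4.1.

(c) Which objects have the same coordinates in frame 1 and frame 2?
the orange triangle, the orange cross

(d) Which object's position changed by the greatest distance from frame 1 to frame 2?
the yellow pentagon

(moved 4.6; next 4.1)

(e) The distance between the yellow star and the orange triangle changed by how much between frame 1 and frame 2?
+3.6

Distance in frame 1: 4.0. Distance in frame 2: 7.6.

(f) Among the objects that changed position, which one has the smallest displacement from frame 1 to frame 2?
the yellow cross

(moved 1.3)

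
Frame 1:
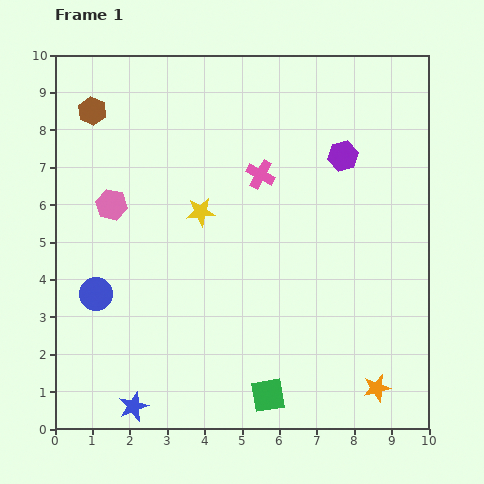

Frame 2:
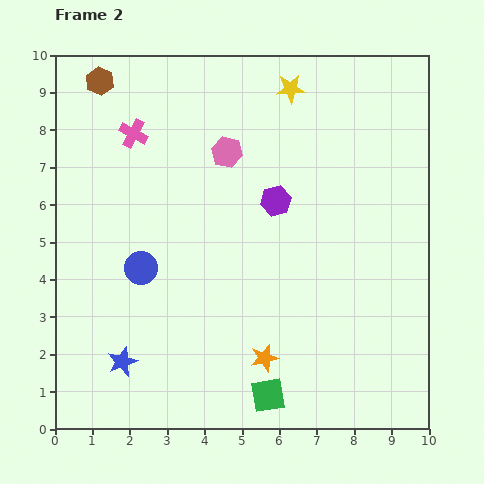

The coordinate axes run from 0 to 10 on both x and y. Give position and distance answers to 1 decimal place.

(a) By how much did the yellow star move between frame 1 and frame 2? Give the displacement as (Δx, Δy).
(2.4, 3.3)

The yellow star was at (3.9, 5.8) in frame 1 and (6.3, 9.1) in frame 2.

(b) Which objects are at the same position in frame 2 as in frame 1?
the green square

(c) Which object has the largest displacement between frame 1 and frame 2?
the yellow star

(moved 4.1; next 3.6)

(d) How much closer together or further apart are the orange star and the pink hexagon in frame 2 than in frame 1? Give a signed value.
-3.0

Distance in frame 1: 8.6. Distance in frame 2: 5.6.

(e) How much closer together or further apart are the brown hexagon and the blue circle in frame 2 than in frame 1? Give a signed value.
+0.2

Distance in frame 1: 4.9. Distance in frame 2: 5.1.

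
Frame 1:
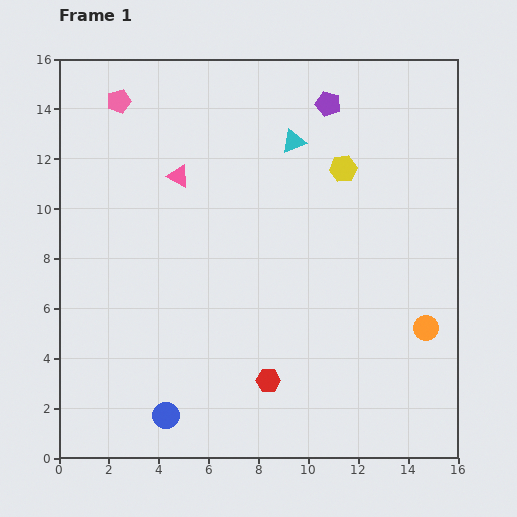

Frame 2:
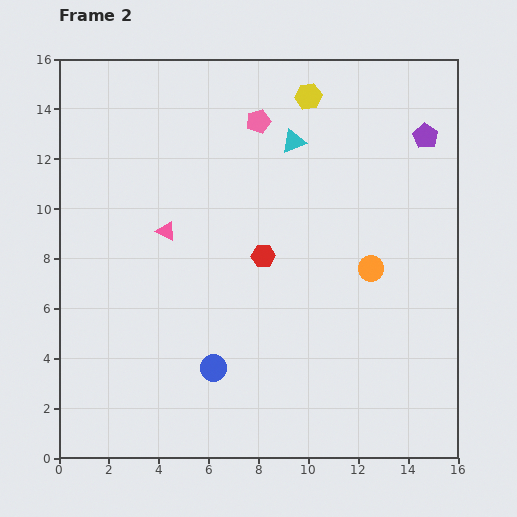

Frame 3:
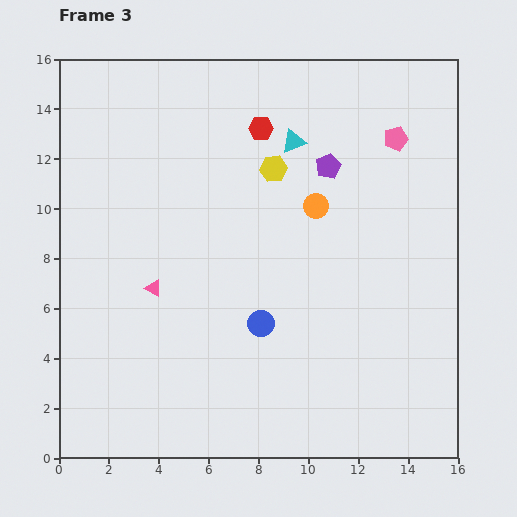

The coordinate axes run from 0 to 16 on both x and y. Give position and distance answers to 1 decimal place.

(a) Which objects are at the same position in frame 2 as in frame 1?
the cyan triangle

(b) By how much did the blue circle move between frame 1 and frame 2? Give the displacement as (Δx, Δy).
(1.9, 1.9)

The blue circle was at (4.3, 1.7) in frame 1 and (6.2, 3.6) in frame 2.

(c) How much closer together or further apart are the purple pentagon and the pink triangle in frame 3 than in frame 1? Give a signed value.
+1.8

Distance in frame 1: 6.7. Distance in frame 3: 8.5.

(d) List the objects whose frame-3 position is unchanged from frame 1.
the cyan triangle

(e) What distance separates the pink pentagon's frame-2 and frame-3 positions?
5.5

The pink pentagon moved from (8.0, 13.5) to (13.5, 12.8), a distance of √(5.5² + 0.7²) ≈ 5.5.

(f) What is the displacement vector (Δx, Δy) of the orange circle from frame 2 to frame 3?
(-2.2, 2.5)

The orange circle was at (12.5, 7.6) in frame 2 and (10.3, 10.1) in frame 3.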